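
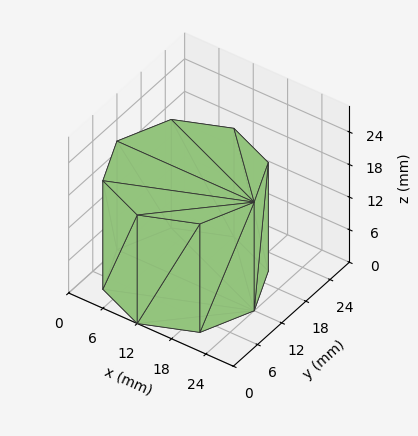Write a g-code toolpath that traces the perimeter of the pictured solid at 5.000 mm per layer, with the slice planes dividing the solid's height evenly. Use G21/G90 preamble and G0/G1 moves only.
Reading the render: the shape is a regular 8-sided prism (a cylinder approximated with 8 flat sides), circumscribed radius ≈ 12 mm, height ≈ 20 mm (dimensions read to the nearest mm from the axis ticks). For the g-code, the solid's height is divided into equal slices at the stated Δz and each level perimeter traced with G1 moves after a G0 lift.

; perimeter-only toolpath
G21 ; units = mm
G90 ; absolute positioning
G28 ; home
; layer 1
G0 Z5.000
G0 X24.000 Y12.000
G1 X20.485 Y20.485
G1 X12.000 Y24.000
G1 X3.515 Y20.485
G1 X0.000 Y12.000
G1 X3.515 Y3.515
G1 X12.000 Y0.000
G1 X20.485 Y3.515
G1 X24.000 Y12.000
; layer 2
G0 Z10.000
G0 X24.000 Y12.000
G1 X20.485 Y20.485
G1 X12.000 Y24.000
G1 X3.515 Y20.485
G1 X0.000 Y12.000
G1 X3.515 Y3.515
G1 X12.000 Y0.000
G1 X20.485 Y3.515
G1 X24.000 Y12.000
; layer 3
G0 Z15.000
G0 X24.000 Y12.000
G1 X20.485 Y20.485
G1 X12.000 Y24.000
G1 X3.515 Y20.485
G1 X0.000 Y12.000
G1 X3.515 Y3.515
G1 X12.000 Y0.000
G1 X20.485 Y3.515
G1 X24.000 Y12.000
; layer 4
G0 Z20.000
G0 X24.000 Y12.000
G1 X20.485 Y20.485
G1 X12.000 Y24.000
G1 X3.515 Y20.485
G1 X0.000 Y12.000
G1 X3.515 Y3.515
G1 X12.000 Y0.000
G1 X20.485 Y3.515
G1 X24.000 Y12.000
M2 ; end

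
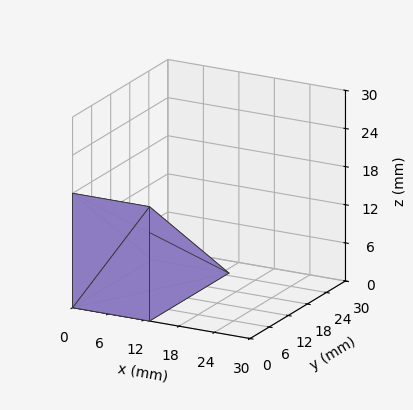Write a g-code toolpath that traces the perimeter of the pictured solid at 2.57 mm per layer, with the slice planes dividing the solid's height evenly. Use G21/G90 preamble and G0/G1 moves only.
Reading the render: the shape is a wedge (ramp): 13 × 25 mm base, rising to 18 mm along the y=0 edge and sloping linearly to z=0 at y=25 (dimensions read to the nearest mm from the axis ticks). For the g-code, the solid's height is divided into equal slices at the stated Δz and each level perimeter traced with G1 moves after a G0 lift.

; perimeter-only toolpath
G21 ; units = mm
G90 ; absolute positioning
G28 ; home
; layer 1
G0 Z2.57
G0 X0.00 Y0.00
G1 X13.00 Y0.00
G1 X13.00 Y21.43
G1 X0.00 Y21.43
G1 X0.00 Y0.00
; layer 2
G0 Z5.14
G0 X0.00 Y0.00
G1 X13.00 Y0.00
G1 X13.00 Y17.86
G1 X0.00 Y17.86
G1 X0.00 Y0.00
; layer 3
G0 Z7.71
G0 X0.00 Y0.00
G1 X13.00 Y0.00
G1 X13.00 Y14.29
G1 X0.00 Y14.29
G1 X0.00 Y0.00
; layer 4
G0 Z10.29
G0 X0.00 Y0.00
G1 X13.00 Y0.00
G1 X13.00 Y10.71
G1 X0.00 Y10.71
G1 X0.00 Y0.00
; layer 5
G0 Z12.86
G0 X0.00 Y0.00
G1 X13.00 Y0.00
G1 X13.00 Y7.14
G1 X0.00 Y7.14
G1 X0.00 Y0.00
; layer 6
G0 Z15.43
G0 X0.00 Y0.00
G1 X13.00 Y0.00
G1 X13.00 Y3.57
G1 X0.00 Y3.57
G1 X0.00 Y0.00
M2 ; end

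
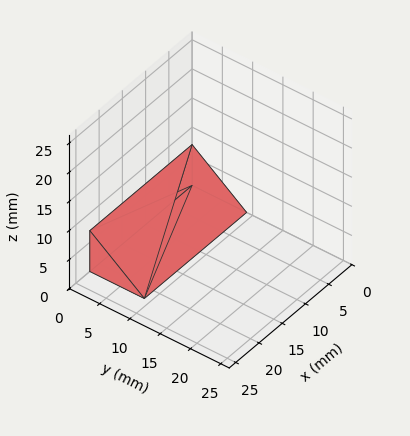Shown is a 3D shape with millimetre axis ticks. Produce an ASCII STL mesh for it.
Reading the render: the shape is a wedge (ramp): 22 × 9 mm base, rising to 7 mm along the y=0 edge and sloping linearly to z=0 at y=9 (dimensions read to the nearest mm from the axis ticks). For the STL, each face is triangulated and given an outward normal.

solid part
  facet normal 0.0000 0.0000 -1.0000
    outer loop
      vertex 22.000 9.000 0.000
      vertex 22.000 0.000 0.000
      vertex 0.000 0.000 0.000
    endloop
  endfacet
  facet normal 0.0000 0.0000 -1.0000
    outer loop
      vertex 0.000 9.000 0.000
      vertex 22.000 9.000 0.000
      vertex 0.000 0.000 0.000
    endloop
  endfacet
  facet normal 0.0000 -1.0000 0.0000
    outer loop
      vertex 0.000 0.000 0.000
      vertex 22.000 0.000 0.000
      vertex 22.000 0.000 7.000
    endloop
  endfacet
  facet normal 0.0000 -1.0000 0.0000
    outer loop
      vertex 0.000 0.000 0.000
      vertex 22.000 0.000 7.000
      vertex 0.000 0.000 7.000
    endloop
  endfacet
  facet normal 0.0000 0.6139 0.7894
    outer loop
      vertex 0.000 0.000 7.000
      vertex 22.000 0.000 7.000
      vertex 22.000 9.000 0.000
    endloop
  endfacet
  facet normal 0.0000 0.6139 0.7894
    outer loop
      vertex 0.000 0.000 7.000
      vertex 22.000 9.000 0.000
      vertex 0.000 9.000 0.000
    endloop
  endfacet
  facet normal -1.0000 0.0000 0.0000
    outer loop
      vertex 0.000 0.000 7.000
      vertex 0.000 9.000 0.000
      vertex 0.000 0.000 0.000
    endloop
  endfacet
  facet normal 1.0000 0.0000 0.0000
    outer loop
      vertex 22.000 0.000 0.000
      vertex 22.000 9.000 0.000
      vertex 22.000 0.000 7.000
    endloop
  endfacet
endsolid part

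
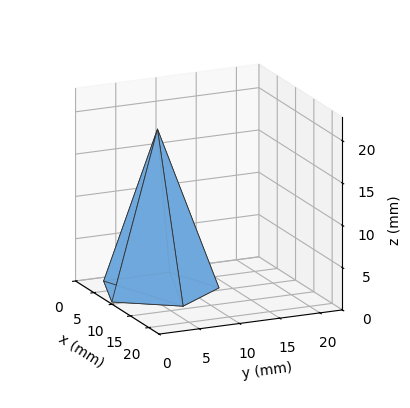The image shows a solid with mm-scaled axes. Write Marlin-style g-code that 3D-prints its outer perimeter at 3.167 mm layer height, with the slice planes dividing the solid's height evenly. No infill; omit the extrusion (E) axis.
Reading the render: the shape is a regular 5-sided pyramid, base circumscribed radius ≈ 7 mm, apex at z ≈ 19 mm (dimensions read to the nearest mm from the axis ticks). For the g-code, the solid's height is divided into equal slices at the stated Δz and each level perimeter traced with G1 moves after a G0 lift.

; perimeter-only toolpath
G21 ; units = mm
G90 ; absolute positioning
G28 ; home
; layer 1
G0 Z3.167
G0 X12.833 Y7.000
G1 X8.803 Y12.547
G1 X2.281 Y10.428
G1 X2.281 Y3.572
G1 X8.803 Y1.452
G1 X12.833 Y7.000
; layer 2
G0 Z6.333
G0 X11.667 Y7.000
G1 X8.442 Y11.438
G1 X3.225 Y9.743
G1 X3.225 Y4.257
G1 X8.442 Y2.562
G1 X11.667 Y7.000
; layer 3
G0 Z9.500
G0 X10.500 Y7.000
G1 X8.082 Y10.329
G1 X4.168 Y9.057
G1 X4.168 Y4.943
G1 X8.082 Y3.671
G1 X10.500 Y7.000
; layer 4
G0 Z12.667
G0 X9.333 Y7.000
G1 X7.721 Y9.219
G1 X5.112 Y8.371
G1 X5.112 Y5.629
G1 X7.721 Y4.781
G1 X9.333 Y7.000
; layer 5
G0 Z15.833
G0 X8.167 Y7.000
G1 X7.361 Y8.110
G1 X6.056 Y7.686
G1 X6.056 Y6.314
G1 X7.361 Y5.890
G1 X8.167 Y7.000
M2 ; end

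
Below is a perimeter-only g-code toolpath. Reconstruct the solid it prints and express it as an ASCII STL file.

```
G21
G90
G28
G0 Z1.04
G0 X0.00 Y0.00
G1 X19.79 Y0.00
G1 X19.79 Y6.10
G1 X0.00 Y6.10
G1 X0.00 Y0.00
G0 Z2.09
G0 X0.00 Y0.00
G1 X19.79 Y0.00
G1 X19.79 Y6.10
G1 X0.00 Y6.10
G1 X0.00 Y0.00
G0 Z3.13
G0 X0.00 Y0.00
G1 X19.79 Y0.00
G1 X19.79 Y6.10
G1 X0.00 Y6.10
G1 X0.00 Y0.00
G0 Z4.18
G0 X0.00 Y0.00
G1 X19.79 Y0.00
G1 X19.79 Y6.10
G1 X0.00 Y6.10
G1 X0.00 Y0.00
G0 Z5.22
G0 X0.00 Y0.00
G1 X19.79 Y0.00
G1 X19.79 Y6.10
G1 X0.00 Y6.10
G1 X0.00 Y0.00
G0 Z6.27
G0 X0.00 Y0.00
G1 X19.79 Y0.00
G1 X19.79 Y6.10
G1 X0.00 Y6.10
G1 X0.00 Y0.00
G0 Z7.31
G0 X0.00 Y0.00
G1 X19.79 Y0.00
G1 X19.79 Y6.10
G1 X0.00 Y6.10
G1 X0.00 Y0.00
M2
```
solid part
  facet normal 0.0000 0.0000 -1.0000
    outer loop
      vertex 19.79 6.10 0.00
      vertex 19.79 0.00 0.00
      vertex 0.00 0.00 0.00
    endloop
  endfacet
  facet normal 0.0000 0.0000 -1.0000
    outer loop
      vertex 0.00 6.10 0.00
      vertex 19.79 6.10 0.00
      vertex 0.00 0.00 0.00
    endloop
  endfacet
  facet normal 0.0000 0.0000 1.0000
    outer loop
      vertex 0.00 0.00 7.31
      vertex 19.79 0.00 7.31
      vertex 19.79 6.10 7.31
    endloop
  endfacet
  facet normal 0.0000 0.0000 1.0000
    outer loop
      vertex 0.00 0.00 7.31
      vertex 19.79 6.10 7.31
      vertex 0.00 6.10 7.31
    endloop
  endfacet
  facet normal 0.0000 -1.0000 0.0000
    outer loop
      vertex 0.00 0.00 0.00
      vertex 19.79 0.00 0.00
      vertex 19.79 0.00 7.31
    endloop
  endfacet
  facet normal 0.0000 -1.0000 0.0000
    outer loop
      vertex 0.00 0.00 0.00
      vertex 19.79 0.00 7.31
      vertex 0.00 0.00 7.31
    endloop
  endfacet
  facet normal 0.0000 1.0000 0.0000
    outer loop
      vertex 19.79 6.10 7.31
      vertex 19.79 6.10 0.00
      vertex 0.00 6.10 0.00
    endloop
  endfacet
  facet normal 0.0000 1.0000 0.0000
    outer loop
      vertex 0.00 6.10 7.31
      vertex 19.79 6.10 7.31
      vertex 0.00 6.10 0.00
    endloop
  endfacet
  facet normal -1.0000 0.0000 0.0000
    outer loop
      vertex 0.00 6.10 7.31
      vertex 0.00 6.10 0.00
      vertex 0.00 0.00 0.00
    endloop
  endfacet
  facet normal -1.0000 0.0000 0.0000
    outer loop
      vertex 0.00 0.00 7.31
      vertex 0.00 6.10 7.31
      vertex 0.00 0.00 0.00
    endloop
  endfacet
  facet normal 1.0000 0.0000 0.0000
    outer loop
      vertex 19.79 0.00 0.00
      vertex 19.79 6.10 0.00
      vertex 19.79 6.10 7.31
    endloop
  endfacet
  facet normal 1.0000 0.0000 0.0000
    outer loop
      vertex 19.79 0.00 0.00
      vertex 19.79 6.10 7.31
      vertex 19.79 0.00 7.31
    endloop
  endfacet
endsolid part

The G0 Z moves step by Δz≈1.04 mm. Every layer's G1 loop is the same polygon, so the solid is a straight extrusion of it from z=0 to z≈7.31. Closing with flat bottom and top caps and triangulating gives 12 facets — a rectangular box, roughly 19.8 × 6.1 mm footprint and 7.31 mm tall.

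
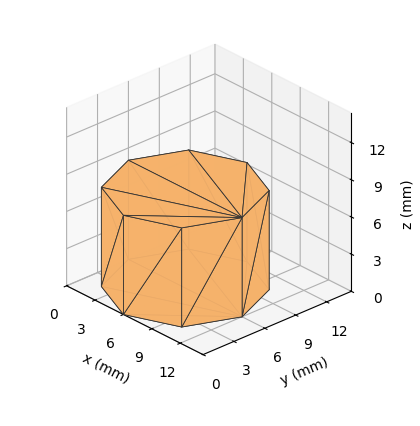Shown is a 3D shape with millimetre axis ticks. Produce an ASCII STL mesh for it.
Reading the render: the shape is a regular 8-sided prism (a cylinder approximated with 8 flat sides), circumscribed radius ≈ 6 mm, height ≈ 8 mm (dimensions read to the nearest mm from the axis ticks). For the STL, each face is triangulated and given an outward normal.

solid part
  facet normal 0.0000 0.0000 -1.0000
    outer loop
      vertex 6.000 12.000 0.000
      vertex 10.243 10.243 0.000
      vertex 12.000 6.000 0.000
    endloop
  endfacet
  facet normal 0.0000 0.0000 -1.0000
    outer loop
      vertex 1.757 10.243 0.000
      vertex 6.000 12.000 0.000
      vertex 12.000 6.000 0.000
    endloop
  endfacet
  facet normal 0.0000 0.0000 -1.0000
    outer loop
      vertex 0.000 6.000 0.000
      vertex 1.757 10.243 0.000
      vertex 12.000 6.000 0.000
    endloop
  endfacet
  facet normal 0.0000 0.0000 -1.0000
    outer loop
      vertex 1.757 1.757 0.000
      vertex 0.000 6.000 0.000
      vertex 12.000 6.000 0.000
    endloop
  endfacet
  facet normal 0.0000 0.0000 -1.0000
    outer loop
      vertex 6.000 0.000 0.000
      vertex 1.757 1.757 0.000
      vertex 12.000 6.000 0.000
    endloop
  endfacet
  facet normal 0.0000 0.0000 -1.0000
    outer loop
      vertex 10.243 1.757 0.000
      vertex 6.000 0.000 0.000
      vertex 12.000 6.000 0.000
    endloop
  endfacet
  facet normal 0.0000 0.0000 1.0000
    outer loop
      vertex 12.000 6.000 8.000
      vertex 10.243 10.243 8.000
      vertex 6.000 12.000 8.000
    endloop
  endfacet
  facet normal 0.0000 0.0000 1.0000
    outer loop
      vertex 12.000 6.000 8.000
      vertex 6.000 12.000 8.000
      vertex 1.757 10.243 8.000
    endloop
  endfacet
  facet normal 0.0000 0.0000 1.0000
    outer loop
      vertex 12.000 6.000 8.000
      vertex 1.757 10.243 8.000
      vertex 0.000 6.000 8.000
    endloop
  endfacet
  facet normal 0.0000 0.0000 1.0000
    outer loop
      vertex 12.000 6.000 8.000
      vertex 0.000 6.000 8.000
      vertex 1.757 1.757 8.000
    endloop
  endfacet
  facet normal 0.0000 0.0000 1.0000
    outer loop
      vertex 12.000 6.000 8.000
      vertex 1.757 1.757 8.000
      vertex 6.000 0.000 8.000
    endloop
  endfacet
  facet normal 0.0000 0.0000 1.0000
    outer loop
      vertex 12.000 6.000 8.000
      vertex 6.000 0.000 8.000
      vertex 10.243 1.757 8.000
    endloop
  endfacet
  facet normal 0.9239 0.3826 0.0000
    outer loop
      vertex 12.000 6.000 0.000
      vertex 10.243 10.243 0.000
      vertex 10.243 10.243 8.000
    endloop
  endfacet
  facet normal 0.9239 0.3826 0.0000
    outer loop
      vertex 12.000 6.000 0.000
      vertex 10.243 10.243 8.000
      vertex 12.000 6.000 8.000
    endloop
  endfacet
  facet normal 0.3826 0.9239 0.0000
    outer loop
      vertex 10.243 10.243 0.000
      vertex 6.000 12.000 0.000
      vertex 6.000 12.000 8.000
    endloop
  endfacet
  facet normal 0.3826 0.9239 0.0000
    outer loop
      vertex 10.243 10.243 0.000
      vertex 6.000 12.000 8.000
      vertex 10.243 10.243 8.000
    endloop
  endfacet
  facet normal -0.3826 0.9239 0.0000
    outer loop
      vertex 6.000 12.000 0.000
      vertex 1.757 10.243 0.000
      vertex 1.757 10.243 8.000
    endloop
  endfacet
  facet normal -0.3826 0.9239 0.0000
    outer loop
      vertex 6.000 12.000 0.000
      vertex 1.757 10.243 8.000
      vertex 6.000 12.000 8.000
    endloop
  endfacet
  facet normal -0.9239 0.3826 0.0000
    outer loop
      vertex 1.757 10.243 0.000
      vertex 0.000 6.000 0.000
      vertex 0.000 6.000 8.000
    endloop
  endfacet
  facet normal -0.9239 0.3826 0.0000
    outer loop
      vertex 1.757 10.243 0.000
      vertex 0.000 6.000 8.000
      vertex 1.757 10.243 8.000
    endloop
  endfacet
  facet normal -0.9239 -0.3826 0.0000
    outer loop
      vertex 0.000 6.000 0.000
      vertex 1.757 1.757 0.000
      vertex 1.757 1.757 8.000
    endloop
  endfacet
  facet normal -0.9239 -0.3826 0.0000
    outer loop
      vertex 0.000 6.000 0.000
      vertex 1.757 1.757 8.000
      vertex 0.000 6.000 8.000
    endloop
  endfacet
  facet normal -0.3826 -0.9239 0.0000
    outer loop
      vertex 1.757 1.757 0.000
      vertex 6.000 0.000 0.000
      vertex 6.000 0.000 8.000
    endloop
  endfacet
  facet normal -0.3826 -0.9239 0.0000
    outer loop
      vertex 1.757 1.757 0.000
      vertex 6.000 0.000 8.000
      vertex 1.757 1.757 8.000
    endloop
  endfacet
  facet normal 0.3826 -0.9239 0.0000
    outer loop
      vertex 6.000 0.000 0.000
      vertex 10.243 1.757 0.000
      vertex 10.243 1.757 8.000
    endloop
  endfacet
  facet normal 0.3826 -0.9239 0.0000
    outer loop
      vertex 6.000 0.000 0.000
      vertex 10.243 1.757 8.000
      vertex 6.000 0.000 8.000
    endloop
  endfacet
  facet normal 0.9239 -0.3826 0.0000
    outer loop
      vertex 10.243 1.757 0.000
      vertex 12.000 6.000 0.000
      vertex 12.000 6.000 8.000
    endloop
  endfacet
  facet normal 0.9239 -0.3826 0.0000
    outer loop
      vertex 10.243 1.757 0.000
      vertex 12.000 6.000 8.000
      vertex 10.243 1.757 8.000
    endloop
  endfacet
endsolid part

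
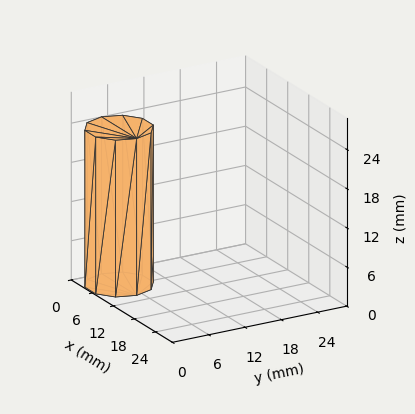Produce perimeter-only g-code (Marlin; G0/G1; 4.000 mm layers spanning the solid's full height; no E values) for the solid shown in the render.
Reading the render: the shape is a regular 10-sided prism (a cylinder approximated with 10 flat sides), circumscribed radius ≈ 5 mm, height ≈ 24 mm (dimensions read to the nearest mm from the axis ticks). For the g-code, the solid's height is divided into equal slices at the stated Δz and each level perimeter traced with G1 moves after a G0 lift.

; perimeter-only toolpath
G21 ; units = mm
G90 ; absolute positioning
G28 ; home
; layer 1
G0 Z4.000
G0 X10.000 Y5.000
G1 X9.045 Y7.939
G1 X6.545 Y9.755
G1 X3.455 Y9.755
G1 X0.955 Y7.939
G1 X0.000 Y5.000
G1 X0.955 Y2.061
G1 X3.455 Y0.245
G1 X6.545 Y0.245
G1 X9.045 Y2.061
G1 X10.000 Y5.000
; layer 2
G0 Z8.000
G0 X10.000 Y5.000
G1 X9.045 Y7.939
G1 X6.545 Y9.755
G1 X3.455 Y9.755
G1 X0.955 Y7.939
G1 X0.000 Y5.000
G1 X0.955 Y2.061
G1 X3.455 Y0.245
G1 X6.545 Y0.245
G1 X9.045 Y2.061
G1 X10.000 Y5.000
; layer 3
G0 Z12.000
G0 X10.000 Y5.000
G1 X9.045 Y7.939
G1 X6.545 Y9.755
G1 X3.455 Y9.755
G1 X0.955 Y7.939
G1 X0.000 Y5.000
G1 X0.955 Y2.061
G1 X3.455 Y0.245
G1 X6.545 Y0.245
G1 X9.045 Y2.061
G1 X10.000 Y5.000
; layer 4
G0 Z16.000
G0 X10.000 Y5.000
G1 X9.045 Y7.939
G1 X6.545 Y9.755
G1 X3.455 Y9.755
G1 X0.955 Y7.939
G1 X0.000 Y5.000
G1 X0.955 Y2.061
G1 X3.455 Y0.245
G1 X6.545 Y0.245
G1 X9.045 Y2.061
G1 X10.000 Y5.000
; layer 5
G0 Z20.000
G0 X10.000 Y5.000
G1 X9.045 Y7.939
G1 X6.545 Y9.755
G1 X3.455 Y9.755
G1 X0.955 Y7.939
G1 X0.000 Y5.000
G1 X0.955 Y2.061
G1 X3.455 Y0.245
G1 X6.545 Y0.245
G1 X9.045 Y2.061
G1 X10.000 Y5.000
; layer 6
G0 Z24.000
G0 X10.000 Y5.000
G1 X9.045 Y7.939
G1 X6.545 Y9.755
G1 X3.455 Y9.755
G1 X0.955 Y7.939
G1 X0.000 Y5.000
G1 X0.955 Y2.061
G1 X3.455 Y0.245
G1 X6.545 Y0.245
G1 X9.045 Y2.061
G1 X10.000 Y5.000
M2 ; end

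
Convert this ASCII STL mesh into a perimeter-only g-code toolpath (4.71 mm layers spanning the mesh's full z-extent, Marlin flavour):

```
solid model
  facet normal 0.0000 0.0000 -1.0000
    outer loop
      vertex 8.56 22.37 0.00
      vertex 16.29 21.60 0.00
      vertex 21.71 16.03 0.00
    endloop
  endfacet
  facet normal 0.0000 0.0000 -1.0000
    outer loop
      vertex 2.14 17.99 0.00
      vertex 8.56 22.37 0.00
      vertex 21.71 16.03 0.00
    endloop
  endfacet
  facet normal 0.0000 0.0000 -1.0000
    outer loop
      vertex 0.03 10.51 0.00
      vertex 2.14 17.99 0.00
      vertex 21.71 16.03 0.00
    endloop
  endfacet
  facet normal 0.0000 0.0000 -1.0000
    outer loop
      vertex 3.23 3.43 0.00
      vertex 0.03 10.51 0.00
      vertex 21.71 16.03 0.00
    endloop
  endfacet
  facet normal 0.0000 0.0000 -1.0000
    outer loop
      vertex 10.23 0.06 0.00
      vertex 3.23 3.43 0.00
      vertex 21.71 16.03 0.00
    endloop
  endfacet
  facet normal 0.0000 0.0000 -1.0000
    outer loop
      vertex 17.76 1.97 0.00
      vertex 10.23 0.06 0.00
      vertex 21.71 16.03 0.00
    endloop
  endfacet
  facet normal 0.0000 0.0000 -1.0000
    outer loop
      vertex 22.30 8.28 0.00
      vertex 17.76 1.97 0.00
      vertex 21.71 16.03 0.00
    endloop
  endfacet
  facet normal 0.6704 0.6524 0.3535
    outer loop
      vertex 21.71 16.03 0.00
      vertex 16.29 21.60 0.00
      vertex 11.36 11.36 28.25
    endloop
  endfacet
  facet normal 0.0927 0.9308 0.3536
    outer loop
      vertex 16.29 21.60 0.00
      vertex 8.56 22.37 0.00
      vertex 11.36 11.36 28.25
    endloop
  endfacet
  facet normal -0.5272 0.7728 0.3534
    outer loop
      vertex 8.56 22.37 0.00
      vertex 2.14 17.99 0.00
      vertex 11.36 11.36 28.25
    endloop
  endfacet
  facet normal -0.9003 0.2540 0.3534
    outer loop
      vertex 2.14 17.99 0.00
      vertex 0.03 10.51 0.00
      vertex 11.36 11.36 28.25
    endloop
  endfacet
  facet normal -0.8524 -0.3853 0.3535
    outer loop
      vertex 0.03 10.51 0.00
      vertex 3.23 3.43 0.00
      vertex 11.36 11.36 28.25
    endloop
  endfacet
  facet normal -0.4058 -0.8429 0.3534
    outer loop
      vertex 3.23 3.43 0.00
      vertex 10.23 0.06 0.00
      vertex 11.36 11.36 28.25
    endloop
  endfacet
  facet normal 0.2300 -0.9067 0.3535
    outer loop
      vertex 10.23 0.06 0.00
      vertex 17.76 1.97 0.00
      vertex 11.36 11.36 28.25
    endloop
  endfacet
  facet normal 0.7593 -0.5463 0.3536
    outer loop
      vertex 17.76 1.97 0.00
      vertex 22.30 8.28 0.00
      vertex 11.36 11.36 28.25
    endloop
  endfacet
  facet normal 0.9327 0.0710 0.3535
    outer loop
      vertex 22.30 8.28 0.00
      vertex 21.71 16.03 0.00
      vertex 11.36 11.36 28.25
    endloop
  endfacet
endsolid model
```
; perimeter-only toolpath
G21 ; units = mm
G90 ; absolute positioning
G28 ; home
; layer 1
G0 Z4.71
G0 X19.99 Y15.25
G1 X15.47 Y19.89
G1 X9.03 Y20.54
G1 X3.68 Y16.88
G1 X1.92 Y10.65
G1 X4.58 Y4.75
G1 X10.42 Y1.94
G1 X16.69 Y3.53
G1 X20.48 Y8.79
G1 X19.99 Y15.25
; layer 2
G0 Z9.42
G0 X18.26 Y14.47
G1 X14.65 Y18.19
G1 X9.49 Y18.70
G1 X5.21 Y15.78
G1 X3.81 Y10.79
G1 X5.94 Y6.07
G1 X10.61 Y3.83
G1 X15.63 Y5.10
G1 X18.65 Y9.31
G1 X18.26 Y14.47
; layer 3
G0 Z14.12
G0 X16.54 Y13.70
G1 X13.82 Y16.48
G1 X9.96 Y16.87
G1 X6.75 Y14.67
G1 X5.69 Y10.93
G1 X7.29 Y7.39
G1 X10.79 Y5.71
G1 X14.56 Y6.67
G1 X16.83 Y9.82
G1 X16.54 Y13.70
; layer 4
G0 Z18.83
G0 X14.81 Y12.92
G1 X13.00 Y14.77
G1 X10.43 Y15.03
G1 X8.29 Y13.57
G1 X7.58 Y11.08
G1 X8.65 Y8.72
G1 X10.98 Y7.59
G1 X13.49 Y8.23
G1 X15.01 Y10.33
G1 X14.81 Y12.92
; layer 5
G0 Z23.54
G0 X13.09 Y12.14
G1 X12.18 Y13.07
G1 X10.89 Y13.20
G1 X9.82 Y12.46
G1 X9.47 Y11.22
G1 X10.00 Y10.04
G1 X11.17 Y9.48
G1 X12.43 Y9.79
G1 X13.18 Y10.85
G1 X13.09 Y12.14
M2 ; end

The solid is a regular 9-sided pyramid, base circumscribed radius ≈ 11.4 mm, apex at z ≈ 28.2 mm. Slicing at Δz = 4.71 mm — 6 equal slices spanning the solid's height, so layer i sits at z = i·h/6 — gives 5 non-empty perimeters. Each is a 9-segment closed polygon; G0 lifts to the layer z and rapids to the start vertex, then G1 traces the edges. The cross-section shrinks linearly with z (the slice at the apex is degenerate and omitted).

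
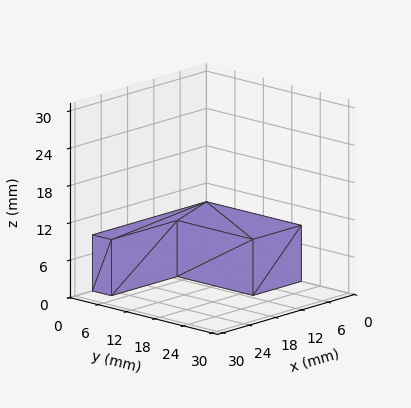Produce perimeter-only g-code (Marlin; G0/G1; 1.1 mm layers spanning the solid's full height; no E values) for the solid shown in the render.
Reading the render: the shape is an L-shaped prism: outer 26 × 20 mm, arm thicknesses ≈ 4 mm (horizontal) and 11 mm (vertical), extruded 9 mm in z (dimensions read to the nearest mm from the axis ticks). For the g-code, the solid's height is divided into equal slices at the stated Δz and each level perimeter traced with G1 moves after a G0 lift.

; perimeter-only toolpath
G21 ; units = mm
G90 ; absolute positioning
G28 ; home
; layer 1
G0 Z1.1
G0 X0.0 Y0.0
G1 X26.0 Y0.0
G1 X26.0 Y4.0
G1 X11.0 Y4.0
G1 X11.0 Y20.0
G1 X0.0 Y20.0
G1 X0.0 Y0.0
; layer 2
G0 Z2.2
G0 X0.0 Y0.0
G1 X26.0 Y0.0
G1 X26.0 Y4.0
G1 X11.0 Y4.0
G1 X11.0 Y20.0
G1 X0.0 Y20.0
G1 X0.0 Y0.0
; layer 3
G0 Z3.4
G0 X0.0 Y0.0
G1 X26.0 Y0.0
G1 X26.0 Y4.0
G1 X11.0 Y4.0
G1 X11.0 Y20.0
G1 X0.0 Y20.0
G1 X0.0 Y0.0
; layer 4
G0 Z4.5
G0 X0.0 Y0.0
G1 X26.0 Y0.0
G1 X26.0 Y4.0
G1 X11.0 Y4.0
G1 X11.0 Y20.0
G1 X0.0 Y20.0
G1 X0.0 Y0.0
; layer 5
G0 Z5.6
G0 X0.0 Y0.0
G1 X26.0 Y0.0
G1 X26.0 Y4.0
G1 X11.0 Y4.0
G1 X11.0 Y20.0
G1 X0.0 Y20.0
G1 X0.0 Y0.0
; layer 6
G0 Z6.8
G0 X0.0 Y0.0
G1 X26.0 Y0.0
G1 X26.0 Y4.0
G1 X11.0 Y4.0
G1 X11.0 Y20.0
G1 X0.0 Y20.0
G1 X0.0 Y0.0
; layer 7
G0 Z7.9
G0 X0.0 Y0.0
G1 X26.0 Y0.0
G1 X26.0 Y4.0
G1 X11.0 Y4.0
G1 X11.0 Y20.0
G1 X0.0 Y20.0
G1 X0.0 Y0.0
; layer 8
G0 Z9.0
G0 X0.0 Y0.0
G1 X26.0 Y0.0
G1 X26.0 Y4.0
G1 X11.0 Y4.0
G1 X11.0 Y20.0
G1 X0.0 Y20.0
G1 X0.0 Y0.0
M2 ; end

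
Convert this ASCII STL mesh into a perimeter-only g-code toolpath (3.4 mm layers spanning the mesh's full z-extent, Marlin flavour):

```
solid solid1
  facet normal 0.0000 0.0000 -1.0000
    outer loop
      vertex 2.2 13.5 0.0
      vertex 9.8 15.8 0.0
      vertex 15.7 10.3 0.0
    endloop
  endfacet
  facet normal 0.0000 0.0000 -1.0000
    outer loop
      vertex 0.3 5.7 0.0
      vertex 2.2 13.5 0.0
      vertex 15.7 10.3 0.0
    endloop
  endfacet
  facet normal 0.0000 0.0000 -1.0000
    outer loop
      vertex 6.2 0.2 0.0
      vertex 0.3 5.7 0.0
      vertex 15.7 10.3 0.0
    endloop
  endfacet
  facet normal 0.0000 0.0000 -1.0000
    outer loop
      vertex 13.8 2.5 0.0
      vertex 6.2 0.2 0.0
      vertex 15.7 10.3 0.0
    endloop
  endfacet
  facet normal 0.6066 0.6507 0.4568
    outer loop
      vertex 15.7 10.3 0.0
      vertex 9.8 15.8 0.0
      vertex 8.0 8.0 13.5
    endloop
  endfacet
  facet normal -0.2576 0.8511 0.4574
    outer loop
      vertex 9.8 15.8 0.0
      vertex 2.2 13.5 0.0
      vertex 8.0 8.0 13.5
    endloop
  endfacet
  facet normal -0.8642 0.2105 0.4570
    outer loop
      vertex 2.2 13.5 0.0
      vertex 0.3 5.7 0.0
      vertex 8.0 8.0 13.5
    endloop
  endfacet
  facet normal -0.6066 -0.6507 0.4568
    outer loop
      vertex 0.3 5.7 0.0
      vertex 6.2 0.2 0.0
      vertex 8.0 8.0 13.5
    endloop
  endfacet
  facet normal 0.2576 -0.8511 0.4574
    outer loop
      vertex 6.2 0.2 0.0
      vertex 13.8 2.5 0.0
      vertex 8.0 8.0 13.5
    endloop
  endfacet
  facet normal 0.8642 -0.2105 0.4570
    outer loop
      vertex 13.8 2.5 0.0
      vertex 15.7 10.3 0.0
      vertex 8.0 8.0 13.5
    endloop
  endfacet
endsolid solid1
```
; perimeter-only toolpath
G21 ; units = mm
G90 ; absolute positioning
G28 ; home
; layer 1
G0 Z3.4
G0 X13.8 Y9.7
G1 X9.4 Y13.9
G1 X3.7 Y12.1
G1 X2.2 Y6.3
G1 X6.7 Y2.1
G1 X12.4 Y3.9
G1 X13.8 Y9.7
; layer 2
G0 Z6.8
G0 X11.8 Y9.2
G1 X8.9 Y11.9
G1 X5.1 Y10.8
G1 X4.2 Y6.8
G1 X7.1 Y4.1
G1 X10.9 Y5.2
G1 X11.8 Y9.2
; layer 3
G0 Z10.1
G0 X9.9 Y8.6
G1 X8.4 Y9.9
G1 X6.5 Y9.4
G1 X6.1 Y7.4
G1 X7.5 Y6.0
G1 X9.4 Y6.6
G1 X9.9 Y8.6
M2 ; end

The solid is a regular 6-sided pyramid, base circumscribed radius ≈ 8 mm, apex at z ≈ 13.5 mm. Slicing at Δz = 3.4 mm — 4 equal slices spanning the solid's height, so layer i sits at z = i·h/4 — gives 3 non-empty perimeters. Each is a 6-segment closed polygon; G0 lifts to the layer z and rapids to the start vertex, then G1 traces the edges. The cross-section shrinks linearly with z (the slice at the apex is degenerate and omitted).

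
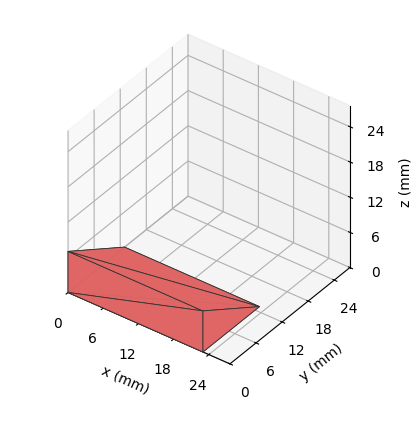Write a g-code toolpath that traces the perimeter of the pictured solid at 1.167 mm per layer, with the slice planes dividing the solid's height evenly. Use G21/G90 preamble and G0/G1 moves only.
Reading the render: the shape is a wedge (ramp): 23 × 13 mm base, rising to 7 mm along the y=0 edge and sloping linearly to z=0 at y=13 (dimensions read to the nearest mm from the axis ticks). For the g-code, the solid's height is divided into equal slices at the stated Δz and each level perimeter traced with G1 moves after a G0 lift.

; perimeter-only toolpath
G21 ; units = mm
G90 ; absolute positioning
G28 ; home
; layer 1
G0 Z1.167
G0 X0.000 Y0.000
G1 X23.000 Y0.000
G1 X23.000 Y10.833
G1 X0.000 Y10.833
G1 X0.000 Y0.000
; layer 2
G0 Z2.333
G0 X0.000 Y0.000
G1 X23.000 Y0.000
G1 X23.000 Y8.667
G1 X0.000 Y8.667
G1 X0.000 Y0.000
; layer 3
G0 Z3.500
G0 X0.000 Y0.000
G1 X23.000 Y0.000
G1 X23.000 Y6.500
G1 X0.000 Y6.500
G1 X0.000 Y0.000
; layer 4
G0 Z4.667
G0 X0.000 Y0.000
G1 X23.000 Y0.000
G1 X23.000 Y4.333
G1 X0.000 Y4.333
G1 X0.000 Y0.000
; layer 5
G0 Z5.833
G0 X0.000 Y0.000
G1 X23.000 Y0.000
G1 X23.000 Y2.167
G1 X0.000 Y2.167
G1 X0.000 Y0.000
M2 ; end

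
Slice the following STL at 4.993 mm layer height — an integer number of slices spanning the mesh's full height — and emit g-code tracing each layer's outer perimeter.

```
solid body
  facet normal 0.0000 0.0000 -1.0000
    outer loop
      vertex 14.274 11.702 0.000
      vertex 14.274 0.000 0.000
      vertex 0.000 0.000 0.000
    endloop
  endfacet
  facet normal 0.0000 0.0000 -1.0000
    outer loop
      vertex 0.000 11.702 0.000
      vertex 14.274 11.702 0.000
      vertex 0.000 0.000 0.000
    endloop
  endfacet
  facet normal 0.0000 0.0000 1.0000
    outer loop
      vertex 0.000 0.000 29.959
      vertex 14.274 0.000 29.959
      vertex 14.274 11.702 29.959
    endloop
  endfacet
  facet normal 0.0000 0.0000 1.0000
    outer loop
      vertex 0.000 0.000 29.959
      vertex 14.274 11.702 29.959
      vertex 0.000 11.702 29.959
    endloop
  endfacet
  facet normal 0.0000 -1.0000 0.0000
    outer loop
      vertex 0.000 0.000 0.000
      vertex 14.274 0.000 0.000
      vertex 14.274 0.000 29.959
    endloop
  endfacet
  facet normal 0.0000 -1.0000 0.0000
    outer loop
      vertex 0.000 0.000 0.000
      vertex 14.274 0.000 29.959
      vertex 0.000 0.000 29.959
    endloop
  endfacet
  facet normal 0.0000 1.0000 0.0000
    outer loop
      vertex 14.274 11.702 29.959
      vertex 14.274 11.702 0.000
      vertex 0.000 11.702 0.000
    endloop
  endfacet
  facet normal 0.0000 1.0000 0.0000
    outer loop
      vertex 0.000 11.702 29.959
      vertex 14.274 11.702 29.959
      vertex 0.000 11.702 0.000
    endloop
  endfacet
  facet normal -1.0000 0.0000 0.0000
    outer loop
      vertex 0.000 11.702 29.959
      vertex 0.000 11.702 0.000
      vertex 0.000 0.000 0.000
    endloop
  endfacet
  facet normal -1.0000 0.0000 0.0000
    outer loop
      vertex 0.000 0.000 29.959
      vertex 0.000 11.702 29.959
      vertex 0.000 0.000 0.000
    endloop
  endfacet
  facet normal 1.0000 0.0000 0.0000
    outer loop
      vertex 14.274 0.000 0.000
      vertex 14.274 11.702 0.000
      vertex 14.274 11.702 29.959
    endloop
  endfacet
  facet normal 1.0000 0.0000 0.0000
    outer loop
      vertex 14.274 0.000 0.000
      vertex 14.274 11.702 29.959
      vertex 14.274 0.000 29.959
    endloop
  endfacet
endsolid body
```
; perimeter-only toolpath
G21 ; units = mm
G90 ; absolute positioning
G28 ; home
; layer 1
G0 Z4.993
G0 X0.000 Y0.000
G1 X14.274 Y0.000
G1 X14.274 Y11.702
G1 X0.000 Y11.702
G1 X0.000 Y0.000
; layer 2
G0 Z9.986
G0 X0.000 Y0.000
G1 X14.274 Y0.000
G1 X14.274 Y11.702
G1 X0.000 Y11.702
G1 X0.000 Y0.000
; layer 3
G0 Z14.979
G0 X0.000 Y0.000
G1 X14.274 Y0.000
G1 X14.274 Y11.702
G1 X0.000 Y11.702
G1 X0.000 Y0.000
; layer 4
G0 Z19.973
G0 X0.000 Y0.000
G1 X14.274 Y0.000
G1 X14.274 Y11.702
G1 X0.000 Y11.702
G1 X0.000 Y0.000
; layer 5
G0 Z24.966
G0 X0.000 Y0.000
G1 X14.274 Y0.000
G1 X14.274 Y11.702
G1 X0.000 Y11.702
G1 X0.000 Y0.000
; layer 6
G0 Z29.959
G0 X0.000 Y0.000
G1 X14.274 Y0.000
G1 X14.274 Y11.702
G1 X0.000 Y11.702
G1 X0.000 Y0.000
M2 ; end

The solid is a rectangular box, roughly 14.3 × 11.7 mm footprint and 30 mm tall. Slicing at Δz = 4.993 mm — 6 equal slices spanning the solid's height, so layer i sits at z = i·h/6 — gives 6 non-empty perimeters. Each is a 4-segment closed polygon; G0 lifts to the layer z and rapids to the start vertex, then G1 traces the edges.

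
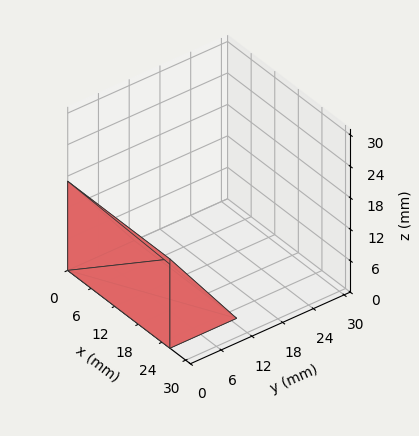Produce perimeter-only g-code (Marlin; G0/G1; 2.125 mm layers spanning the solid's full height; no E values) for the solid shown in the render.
Reading the render: the shape is a wedge (ramp): 26 × 13 mm base, rising to 17 mm along the y=0 edge and sloping linearly to z=0 at y=13 (dimensions read to the nearest mm from the axis ticks). For the g-code, the solid's height is divided into equal slices at the stated Δz and each level perimeter traced with G1 moves after a G0 lift.

; perimeter-only toolpath
G21 ; units = mm
G90 ; absolute positioning
G28 ; home
; layer 1
G0 Z2.125
G0 X0.000 Y0.000
G1 X26.000 Y0.000
G1 X26.000 Y11.375
G1 X0.000 Y11.375
G1 X0.000 Y0.000
; layer 2
G0 Z4.250
G0 X0.000 Y0.000
G1 X26.000 Y0.000
G1 X26.000 Y9.750
G1 X0.000 Y9.750
G1 X0.000 Y0.000
; layer 3
G0 Z6.375
G0 X0.000 Y0.000
G1 X26.000 Y0.000
G1 X26.000 Y8.125
G1 X0.000 Y8.125
G1 X0.000 Y0.000
; layer 4
G0 Z8.500
G0 X0.000 Y0.000
G1 X26.000 Y0.000
G1 X26.000 Y6.500
G1 X0.000 Y6.500
G1 X0.000 Y0.000
; layer 5
G0 Z10.625
G0 X0.000 Y0.000
G1 X26.000 Y0.000
G1 X26.000 Y4.875
G1 X0.000 Y4.875
G1 X0.000 Y0.000
; layer 6
G0 Z12.750
G0 X0.000 Y0.000
G1 X26.000 Y0.000
G1 X26.000 Y3.250
G1 X0.000 Y3.250
G1 X0.000 Y0.000
; layer 7
G0 Z14.875
G0 X0.000 Y0.000
G1 X26.000 Y0.000
G1 X26.000 Y1.625
G1 X0.000 Y1.625
G1 X0.000 Y0.000
M2 ; end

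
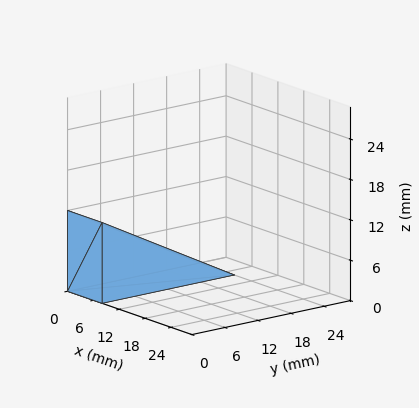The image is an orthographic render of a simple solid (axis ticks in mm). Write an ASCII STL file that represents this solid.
Reading the render: the shape is a wedge (ramp): 8 × 24 mm base, rising to 12 mm along the y=0 edge and sloping linearly to z=0 at y=24 (dimensions read to the nearest mm from the axis ticks). For the STL, each face is triangulated and given an outward normal.

solid part
  facet normal 0.0000 0.0000 -1.0000
    outer loop
      vertex 8.000 24.000 0.000
      vertex 8.000 0.000 0.000
      vertex 0.000 0.000 0.000
    endloop
  endfacet
  facet normal 0.0000 0.0000 -1.0000
    outer loop
      vertex 0.000 24.000 0.000
      vertex 8.000 24.000 0.000
      vertex 0.000 0.000 0.000
    endloop
  endfacet
  facet normal 0.0000 -1.0000 0.0000
    outer loop
      vertex 0.000 0.000 0.000
      vertex 8.000 0.000 0.000
      vertex 8.000 0.000 12.000
    endloop
  endfacet
  facet normal 0.0000 -1.0000 0.0000
    outer loop
      vertex 0.000 0.000 0.000
      vertex 8.000 0.000 12.000
      vertex 0.000 0.000 12.000
    endloop
  endfacet
  facet normal 0.0000 0.4472 0.8944
    outer loop
      vertex 0.000 0.000 12.000
      vertex 8.000 0.000 12.000
      vertex 8.000 24.000 0.000
    endloop
  endfacet
  facet normal 0.0000 0.4472 0.8944
    outer loop
      vertex 0.000 0.000 12.000
      vertex 8.000 24.000 0.000
      vertex 0.000 24.000 0.000
    endloop
  endfacet
  facet normal -1.0000 0.0000 0.0000
    outer loop
      vertex 0.000 0.000 12.000
      vertex 0.000 24.000 0.000
      vertex 0.000 0.000 0.000
    endloop
  endfacet
  facet normal 1.0000 0.0000 0.0000
    outer loop
      vertex 8.000 0.000 0.000
      vertex 8.000 24.000 0.000
      vertex 8.000 0.000 12.000
    endloop
  endfacet
endsolid part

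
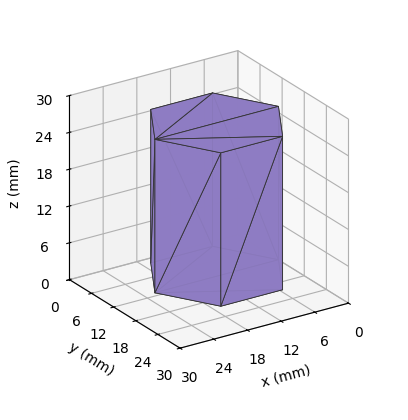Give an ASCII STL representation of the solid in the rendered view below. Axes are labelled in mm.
Reading the render: the shape is a regular 6-sided prism (a cylinder approximated with 6 flat sides), circumscribed radius ≈ 11 mm, height ≈ 25 mm (dimensions read to the nearest mm from the axis ticks). For the STL, each face is triangulated and given an outward normal.

solid part
  facet normal 0.0000 0.0000 -1.0000
    outer loop
      vertex 5.5 20.5 0.0
      vertex 16.5 20.5 0.0
      vertex 22.0 11.0 0.0
    endloop
  endfacet
  facet normal 0.0000 0.0000 -1.0000
    outer loop
      vertex 0.0 11.0 0.0
      vertex 5.5 20.5 0.0
      vertex 22.0 11.0 0.0
    endloop
  endfacet
  facet normal 0.0000 0.0000 -1.0000
    outer loop
      vertex 5.5 1.5 0.0
      vertex 0.0 11.0 0.0
      vertex 22.0 11.0 0.0
    endloop
  endfacet
  facet normal 0.0000 0.0000 -1.0000
    outer loop
      vertex 16.5 1.5 0.0
      vertex 5.5 1.5 0.0
      vertex 22.0 11.0 0.0
    endloop
  endfacet
  facet normal 0.0000 0.0000 1.0000
    outer loop
      vertex 22.0 11.0 25.0
      vertex 16.5 20.5 25.0
      vertex 5.5 20.5 25.0
    endloop
  endfacet
  facet normal 0.0000 0.0000 1.0000
    outer loop
      vertex 22.0 11.0 25.0
      vertex 5.5 20.5 25.0
      vertex 0.0 11.0 25.0
    endloop
  endfacet
  facet normal 0.0000 0.0000 1.0000
    outer loop
      vertex 22.0 11.0 25.0
      vertex 0.0 11.0 25.0
      vertex 5.5 1.5 25.0
    endloop
  endfacet
  facet normal 0.0000 0.0000 1.0000
    outer loop
      vertex 22.0 11.0 25.0
      vertex 5.5 1.5 25.0
      vertex 16.5 1.5 25.0
    endloop
  endfacet
  facet normal 0.8654 0.5010 0.0000
    outer loop
      vertex 22.0 11.0 0.0
      vertex 16.5 20.5 0.0
      vertex 16.5 20.5 25.0
    endloop
  endfacet
  facet normal 0.8654 0.5010 0.0000
    outer loop
      vertex 22.0 11.0 0.0
      vertex 16.5 20.5 25.0
      vertex 22.0 11.0 25.0
    endloop
  endfacet
  facet normal 0.0000 1.0000 0.0000
    outer loop
      vertex 16.5 20.5 0.0
      vertex 5.5 20.5 0.0
      vertex 5.5 20.5 25.0
    endloop
  endfacet
  facet normal 0.0000 1.0000 0.0000
    outer loop
      vertex 16.5 20.5 0.0
      vertex 5.5 20.5 25.0
      vertex 16.5 20.5 25.0
    endloop
  endfacet
  facet normal -0.8654 0.5010 0.0000
    outer loop
      vertex 5.5 20.5 0.0
      vertex 0.0 11.0 0.0
      vertex 0.0 11.0 25.0
    endloop
  endfacet
  facet normal -0.8654 0.5010 0.0000
    outer loop
      vertex 5.5 20.5 0.0
      vertex 0.0 11.0 25.0
      vertex 5.5 20.5 25.0
    endloop
  endfacet
  facet normal -0.8654 -0.5010 0.0000
    outer loop
      vertex 0.0 11.0 0.0
      vertex 5.5 1.5 0.0
      vertex 5.5 1.5 25.0
    endloop
  endfacet
  facet normal -0.8654 -0.5010 0.0000
    outer loop
      vertex 0.0 11.0 0.0
      vertex 5.5 1.5 25.0
      vertex 0.0 11.0 25.0
    endloop
  endfacet
  facet normal 0.0000 -1.0000 0.0000
    outer loop
      vertex 5.5 1.5 0.0
      vertex 16.5 1.5 0.0
      vertex 16.5 1.5 25.0
    endloop
  endfacet
  facet normal 0.0000 -1.0000 0.0000
    outer loop
      vertex 5.5 1.5 0.0
      vertex 16.5 1.5 25.0
      vertex 5.5 1.5 25.0
    endloop
  endfacet
  facet normal 0.8654 -0.5010 0.0000
    outer loop
      vertex 16.5 1.5 0.0
      vertex 22.0 11.0 0.0
      vertex 22.0 11.0 25.0
    endloop
  endfacet
  facet normal 0.8654 -0.5010 0.0000
    outer loop
      vertex 16.5 1.5 0.0
      vertex 22.0 11.0 25.0
      vertex 16.5 1.5 25.0
    endloop
  endfacet
endsolid part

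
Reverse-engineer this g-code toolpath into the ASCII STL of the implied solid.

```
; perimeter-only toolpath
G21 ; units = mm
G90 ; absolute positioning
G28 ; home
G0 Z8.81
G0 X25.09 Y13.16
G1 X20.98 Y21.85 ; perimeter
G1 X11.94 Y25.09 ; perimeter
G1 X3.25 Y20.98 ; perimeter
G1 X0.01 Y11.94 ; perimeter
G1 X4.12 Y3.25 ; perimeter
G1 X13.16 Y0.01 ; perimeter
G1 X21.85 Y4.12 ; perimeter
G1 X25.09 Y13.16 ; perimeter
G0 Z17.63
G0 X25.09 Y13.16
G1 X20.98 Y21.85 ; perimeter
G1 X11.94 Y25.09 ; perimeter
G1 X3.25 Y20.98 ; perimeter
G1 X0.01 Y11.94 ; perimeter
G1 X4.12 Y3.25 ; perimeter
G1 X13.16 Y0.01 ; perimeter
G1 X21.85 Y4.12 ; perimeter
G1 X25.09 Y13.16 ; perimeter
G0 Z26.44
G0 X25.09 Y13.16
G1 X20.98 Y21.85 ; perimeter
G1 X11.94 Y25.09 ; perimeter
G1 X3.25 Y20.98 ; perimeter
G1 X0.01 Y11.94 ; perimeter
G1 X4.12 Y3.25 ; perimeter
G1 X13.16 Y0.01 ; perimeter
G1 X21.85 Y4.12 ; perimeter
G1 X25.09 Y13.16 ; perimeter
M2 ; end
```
solid part
  facet normal 0.0000 0.0000 -1.0000
    outer loop
      vertex 11.94 25.09 0.00
      vertex 20.98 21.85 0.00
      vertex 25.09 13.16 0.00
    endloop
  endfacet
  facet normal 0.0000 0.0000 -1.0000
    outer loop
      vertex 3.25 20.98 0.00
      vertex 11.94 25.09 0.00
      vertex 25.09 13.16 0.00
    endloop
  endfacet
  facet normal 0.0000 0.0000 -1.0000
    outer loop
      vertex 0.01 11.94 0.00
      vertex 3.25 20.98 0.00
      vertex 25.09 13.16 0.00
    endloop
  endfacet
  facet normal 0.0000 0.0000 -1.0000
    outer loop
      vertex 4.12 3.25 0.00
      vertex 0.01 11.94 0.00
      vertex 25.09 13.16 0.00
    endloop
  endfacet
  facet normal 0.0000 0.0000 -1.0000
    outer loop
      vertex 13.16 0.01 0.00
      vertex 4.12 3.25 0.00
      vertex 25.09 13.16 0.00
    endloop
  endfacet
  facet normal 0.0000 0.0000 -1.0000
    outer loop
      vertex 21.85 4.12 0.00
      vertex 13.16 0.01 0.00
      vertex 25.09 13.16 0.00
    endloop
  endfacet
  facet normal 0.0000 0.0000 1.0000
    outer loop
      vertex 25.09 13.16 26.44
      vertex 20.98 21.85 26.44
      vertex 11.94 25.09 26.44
    endloop
  endfacet
  facet normal 0.0000 0.0000 1.0000
    outer loop
      vertex 25.09 13.16 26.44
      vertex 11.94 25.09 26.44
      vertex 3.25 20.98 26.44
    endloop
  endfacet
  facet normal 0.0000 0.0000 1.0000
    outer loop
      vertex 25.09 13.16 26.44
      vertex 3.25 20.98 26.44
      vertex 0.01 11.94 26.44
    endloop
  endfacet
  facet normal 0.0000 0.0000 1.0000
    outer loop
      vertex 25.09 13.16 26.44
      vertex 0.01 11.94 26.44
      vertex 4.12 3.25 26.44
    endloop
  endfacet
  facet normal 0.0000 0.0000 1.0000
    outer loop
      vertex 25.09 13.16 26.44
      vertex 4.12 3.25 26.44
      vertex 13.16 0.01 26.44
    endloop
  endfacet
  facet normal 0.0000 0.0000 1.0000
    outer loop
      vertex 25.09 13.16 26.44
      vertex 13.16 0.01 26.44
      vertex 21.85 4.12 26.44
    endloop
  endfacet
  facet normal 0.9040 0.4275 0.0000
    outer loop
      vertex 25.09 13.16 0.00
      vertex 20.98 21.85 0.00
      vertex 20.98 21.85 26.44
    endloop
  endfacet
  facet normal 0.9040 0.4275 0.0000
    outer loop
      vertex 25.09 13.16 0.00
      vertex 20.98 21.85 26.44
      vertex 25.09 13.16 26.44
    endloop
  endfacet
  facet normal 0.3374 0.9414 0.0000
    outer loop
      vertex 20.98 21.85 0.00
      vertex 11.94 25.09 0.00
      vertex 11.94 25.09 26.44
    endloop
  endfacet
  facet normal 0.3374 0.9414 0.0000
    outer loop
      vertex 20.98 21.85 0.00
      vertex 11.94 25.09 26.44
      vertex 20.98 21.85 26.44
    endloop
  endfacet
  facet normal -0.4275 0.9040 0.0000
    outer loop
      vertex 11.94 25.09 0.00
      vertex 3.25 20.98 0.00
      vertex 3.25 20.98 26.44
    endloop
  endfacet
  facet normal -0.4275 0.9040 0.0000
    outer loop
      vertex 11.94 25.09 0.00
      vertex 3.25 20.98 26.44
      vertex 11.94 25.09 26.44
    endloop
  endfacet
  facet normal -0.9414 0.3374 0.0000
    outer loop
      vertex 3.25 20.98 0.00
      vertex 0.01 11.94 0.00
      vertex 0.01 11.94 26.44
    endloop
  endfacet
  facet normal -0.9414 0.3374 0.0000
    outer loop
      vertex 3.25 20.98 0.00
      vertex 0.01 11.94 26.44
      vertex 3.25 20.98 26.44
    endloop
  endfacet
  facet normal -0.9040 -0.4275 0.0000
    outer loop
      vertex 0.01 11.94 0.00
      vertex 4.12 3.25 0.00
      vertex 4.12 3.25 26.44
    endloop
  endfacet
  facet normal -0.9040 -0.4275 0.0000
    outer loop
      vertex 0.01 11.94 0.00
      vertex 4.12 3.25 26.44
      vertex 0.01 11.94 26.44
    endloop
  endfacet
  facet normal -0.3374 -0.9414 0.0000
    outer loop
      vertex 4.12 3.25 0.00
      vertex 13.16 0.01 0.00
      vertex 13.16 0.01 26.44
    endloop
  endfacet
  facet normal -0.3374 -0.9414 0.0000
    outer loop
      vertex 4.12 3.25 0.00
      vertex 13.16 0.01 26.44
      vertex 4.12 3.25 26.44
    endloop
  endfacet
  facet normal 0.4275 -0.9040 0.0000
    outer loop
      vertex 13.16 0.01 0.00
      vertex 21.85 4.12 0.00
      vertex 21.85 4.12 26.44
    endloop
  endfacet
  facet normal 0.4275 -0.9040 0.0000
    outer loop
      vertex 13.16 0.01 0.00
      vertex 21.85 4.12 26.44
      vertex 13.16 0.01 26.44
    endloop
  endfacet
  facet normal 0.9414 -0.3374 0.0000
    outer loop
      vertex 21.85 4.12 0.00
      vertex 25.09 13.16 0.00
      vertex 25.09 13.16 26.44
    endloop
  endfacet
  facet normal 0.9414 -0.3374 0.0000
    outer loop
      vertex 21.85 4.12 0.00
      vertex 25.09 13.16 26.44
      vertex 21.85 4.12 26.44
    endloop
  endfacet
endsolid part

The G0 Z moves step by Δz≈8.81 mm. Every layer's G1 loop is the same polygon, so the solid is a straight extrusion of it from z=0 to z≈26.4. Closing with flat bottom and top caps and triangulating gives 28 facets — a regular 8-sided prism (a cylinder approximated with 8 flat sides), circumscribed radius ≈ 12.6 mm, height ≈ 26.4 mm.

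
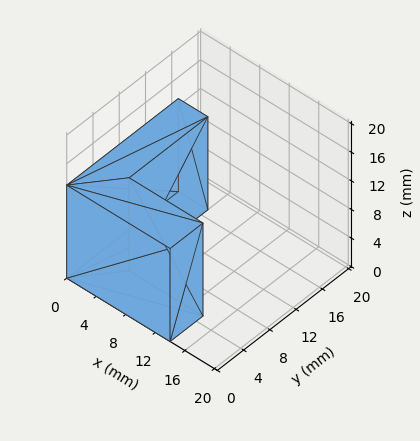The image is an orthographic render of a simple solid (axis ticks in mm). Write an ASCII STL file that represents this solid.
Reading the render: the shape is an L-shaped prism: outer 14 × 17 mm, arm thicknesses ≈ 5 mm (horizontal) and 4 mm (vertical), extruded 13 mm in z (dimensions read to the nearest mm from the axis ticks). For the STL, each face is triangulated and given an outward normal.

solid part
  facet normal 0.0000 0.0000 -1.0000
    outer loop
      vertex 14.000 5.000 0.000
      vertex 14.000 0.000 0.000
      vertex 0.000 0.000 0.000
    endloop
  endfacet
  facet normal 0.0000 0.0000 -1.0000
    outer loop
      vertex 4.000 5.000 0.000
      vertex 14.000 5.000 0.000
      vertex 0.000 0.000 0.000
    endloop
  endfacet
  facet normal 0.0000 0.0000 -1.0000
    outer loop
      vertex 4.000 17.000 0.000
      vertex 4.000 5.000 0.000
      vertex 0.000 0.000 0.000
    endloop
  endfacet
  facet normal 0.0000 0.0000 -1.0000
    outer loop
      vertex 0.000 17.000 0.000
      vertex 4.000 17.000 0.000
      vertex 0.000 0.000 0.000
    endloop
  endfacet
  facet normal 0.0000 0.0000 1.0000
    outer loop
      vertex 0.000 0.000 13.000
      vertex 14.000 0.000 13.000
      vertex 14.000 5.000 13.000
    endloop
  endfacet
  facet normal 0.0000 0.0000 1.0000
    outer loop
      vertex 0.000 0.000 13.000
      vertex 14.000 5.000 13.000
      vertex 4.000 5.000 13.000
    endloop
  endfacet
  facet normal 0.0000 0.0000 1.0000
    outer loop
      vertex 0.000 0.000 13.000
      vertex 4.000 5.000 13.000
      vertex 4.000 17.000 13.000
    endloop
  endfacet
  facet normal 0.0000 0.0000 1.0000
    outer loop
      vertex 0.000 0.000 13.000
      vertex 4.000 17.000 13.000
      vertex 0.000 17.000 13.000
    endloop
  endfacet
  facet normal 0.0000 -1.0000 0.0000
    outer loop
      vertex 0.000 0.000 0.000
      vertex 14.000 0.000 0.000
      vertex 14.000 0.000 13.000
    endloop
  endfacet
  facet normal 0.0000 -1.0000 0.0000
    outer loop
      vertex 0.000 0.000 0.000
      vertex 14.000 0.000 13.000
      vertex 0.000 0.000 13.000
    endloop
  endfacet
  facet normal 1.0000 0.0000 0.0000
    outer loop
      vertex 14.000 0.000 0.000
      vertex 14.000 5.000 0.000
      vertex 14.000 5.000 13.000
    endloop
  endfacet
  facet normal 1.0000 0.0000 0.0000
    outer loop
      vertex 14.000 0.000 0.000
      vertex 14.000 5.000 13.000
      vertex 14.000 0.000 13.000
    endloop
  endfacet
  facet normal 0.0000 1.0000 0.0000
    outer loop
      vertex 14.000 5.000 0.000
      vertex 4.000 5.000 0.000
      vertex 4.000 5.000 13.000
    endloop
  endfacet
  facet normal 0.0000 1.0000 0.0000
    outer loop
      vertex 14.000 5.000 0.000
      vertex 4.000 5.000 13.000
      vertex 14.000 5.000 13.000
    endloop
  endfacet
  facet normal 1.0000 0.0000 0.0000
    outer loop
      vertex 4.000 5.000 0.000
      vertex 4.000 17.000 0.000
      vertex 4.000 17.000 13.000
    endloop
  endfacet
  facet normal 1.0000 0.0000 0.0000
    outer loop
      vertex 4.000 5.000 0.000
      vertex 4.000 17.000 13.000
      vertex 4.000 5.000 13.000
    endloop
  endfacet
  facet normal 0.0000 1.0000 0.0000
    outer loop
      vertex 4.000 17.000 0.000
      vertex 0.000 17.000 0.000
      vertex 0.000 17.000 13.000
    endloop
  endfacet
  facet normal 0.0000 1.0000 0.0000
    outer loop
      vertex 4.000 17.000 0.000
      vertex 0.000 17.000 13.000
      vertex 4.000 17.000 13.000
    endloop
  endfacet
  facet normal -1.0000 0.0000 0.0000
    outer loop
      vertex 0.000 17.000 0.000
      vertex 0.000 0.000 0.000
      vertex 0.000 0.000 13.000
    endloop
  endfacet
  facet normal -1.0000 0.0000 0.0000
    outer loop
      vertex 0.000 17.000 0.000
      vertex 0.000 0.000 13.000
      vertex 0.000 17.000 13.000
    endloop
  endfacet
endsolid part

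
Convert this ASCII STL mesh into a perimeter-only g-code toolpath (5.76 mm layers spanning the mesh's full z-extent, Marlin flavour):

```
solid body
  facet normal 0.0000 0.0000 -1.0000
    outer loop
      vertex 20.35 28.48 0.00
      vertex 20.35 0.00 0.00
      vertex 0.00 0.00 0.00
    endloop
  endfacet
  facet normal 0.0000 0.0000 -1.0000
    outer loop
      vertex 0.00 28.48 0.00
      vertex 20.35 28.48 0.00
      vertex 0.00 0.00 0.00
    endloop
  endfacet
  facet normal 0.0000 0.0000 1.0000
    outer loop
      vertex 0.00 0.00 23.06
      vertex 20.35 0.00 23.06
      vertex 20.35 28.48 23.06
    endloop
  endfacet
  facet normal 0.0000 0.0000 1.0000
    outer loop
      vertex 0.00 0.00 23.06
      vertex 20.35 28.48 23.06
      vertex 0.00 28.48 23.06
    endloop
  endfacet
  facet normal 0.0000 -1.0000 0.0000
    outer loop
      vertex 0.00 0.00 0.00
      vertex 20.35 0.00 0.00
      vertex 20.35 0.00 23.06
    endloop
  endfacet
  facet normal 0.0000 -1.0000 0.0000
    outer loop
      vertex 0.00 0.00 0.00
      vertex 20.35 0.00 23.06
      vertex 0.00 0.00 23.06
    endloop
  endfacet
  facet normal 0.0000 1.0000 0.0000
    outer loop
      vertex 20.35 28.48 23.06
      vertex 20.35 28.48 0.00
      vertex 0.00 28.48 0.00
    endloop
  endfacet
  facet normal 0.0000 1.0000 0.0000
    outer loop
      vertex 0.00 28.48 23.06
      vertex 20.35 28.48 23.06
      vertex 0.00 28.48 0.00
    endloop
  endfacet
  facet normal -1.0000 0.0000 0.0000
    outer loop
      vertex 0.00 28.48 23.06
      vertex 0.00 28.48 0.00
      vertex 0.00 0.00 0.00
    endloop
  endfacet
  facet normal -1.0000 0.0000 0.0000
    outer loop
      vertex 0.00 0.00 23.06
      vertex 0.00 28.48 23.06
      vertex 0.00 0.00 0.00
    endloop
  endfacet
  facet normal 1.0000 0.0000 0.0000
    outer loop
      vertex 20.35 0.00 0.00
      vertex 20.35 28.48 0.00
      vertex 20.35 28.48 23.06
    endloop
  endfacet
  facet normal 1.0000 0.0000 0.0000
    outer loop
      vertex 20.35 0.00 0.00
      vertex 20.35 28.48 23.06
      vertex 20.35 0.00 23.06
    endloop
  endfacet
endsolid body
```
; perimeter-only toolpath
G21 ; units = mm
G90 ; absolute positioning
G28 ; home
; layer 1
G0 Z5.76
G0 X0.00 Y0.00
G1 X20.35 Y0.00
G1 X20.35 Y28.48
G1 X0.00 Y28.48
G1 X0.00 Y0.00
; layer 2
G0 Z11.53
G0 X0.00 Y0.00
G1 X20.35 Y0.00
G1 X20.35 Y28.48
G1 X0.00 Y28.48
G1 X0.00 Y0.00
; layer 3
G0 Z17.29
G0 X0.00 Y0.00
G1 X20.35 Y0.00
G1 X20.35 Y28.48
G1 X0.00 Y28.48
G1 X0.00 Y0.00
; layer 4
G0 Z23.06
G0 X0.00 Y0.00
G1 X20.35 Y0.00
G1 X20.35 Y28.48
G1 X0.00 Y28.48
G1 X0.00 Y0.00
M2 ; end

The solid is a rectangular box, roughly 20.4 × 28.5 mm footprint and 23.1 mm tall. Slicing at Δz = 5.76 mm — 4 equal slices spanning the solid's height, so layer i sits at z = i·h/4 — gives 4 non-empty perimeters. Each is a 4-segment closed polygon; G0 lifts to the layer z and rapids to the start vertex, then G1 traces the edges.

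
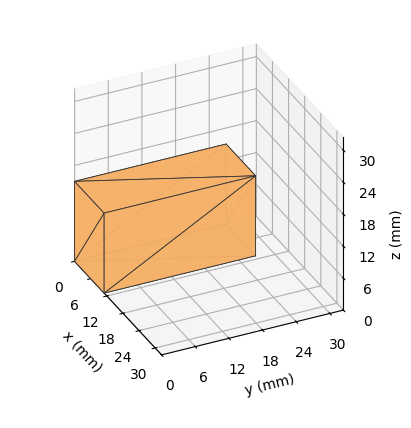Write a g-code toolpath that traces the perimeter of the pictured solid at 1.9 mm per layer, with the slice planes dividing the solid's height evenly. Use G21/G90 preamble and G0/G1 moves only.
Reading the render: the shape is a rectangular box, roughly 11 × 27 mm footprint and 15 mm tall (dimensions read to the nearest mm from the axis ticks). For the g-code, the solid's height is divided into equal slices at the stated Δz and each level perimeter traced with G1 moves after a G0 lift.

; perimeter-only toolpath
G21 ; units = mm
G90 ; absolute positioning
G28 ; home
; layer 1
G0 Z1.9
G0 X0.0 Y0.0
G1 X11.0 Y0.0
G1 X11.0 Y27.0
G1 X0.0 Y27.0
G1 X0.0 Y0.0
; layer 2
G0 Z3.8
G0 X0.0 Y0.0
G1 X11.0 Y0.0
G1 X11.0 Y27.0
G1 X0.0 Y27.0
G1 X0.0 Y0.0
; layer 3
G0 Z5.6
G0 X0.0 Y0.0
G1 X11.0 Y0.0
G1 X11.0 Y27.0
G1 X0.0 Y27.0
G1 X0.0 Y0.0
; layer 4
G0 Z7.5
G0 X0.0 Y0.0
G1 X11.0 Y0.0
G1 X11.0 Y27.0
G1 X0.0 Y27.0
G1 X0.0 Y0.0
; layer 5
G0 Z9.4
G0 X0.0 Y0.0
G1 X11.0 Y0.0
G1 X11.0 Y27.0
G1 X0.0 Y27.0
G1 X0.0 Y0.0
; layer 6
G0 Z11.2
G0 X0.0 Y0.0
G1 X11.0 Y0.0
G1 X11.0 Y27.0
G1 X0.0 Y27.0
G1 X0.0 Y0.0
; layer 7
G0 Z13.1
G0 X0.0 Y0.0
G1 X11.0 Y0.0
G1 X11.0 Y27.0
G1 X0.0 Y27.0
G1 X0.0 Y0.0
; layer 8
G0 Z15.0
G0 X0.0 Y0.0
G1 X11.0 Y0.0
G1 X11.0 Y27.0
G1 X0.0 Y27.0
G1 X0.0 Y0.0
M2 ; end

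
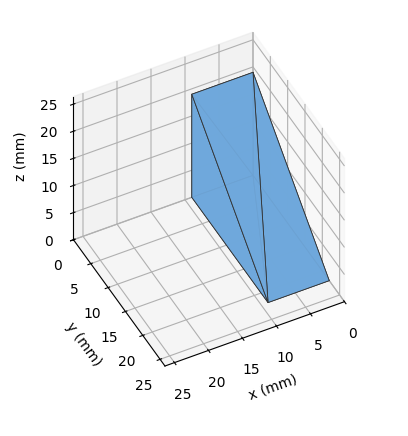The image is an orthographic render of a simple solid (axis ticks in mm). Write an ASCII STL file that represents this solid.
Reading the render: the shape is a wedge (ramp): 9 × 22 mm base, rising to 19 mm along the y=0 edge and sloping linearly to z=0 at y=22 (dimensions read to the nearest mm from the axis ticks). For the STL, each face is triangulated and given an outward normal.

solid part
  facet normal 0.0000 0.0000 -1.0000
    outer loop
      vertex 9.00 22.00 0.00
      vertex 9.00 0.00 0.00
      vertex 0.00 0.00 0.00
    endloop
  endfacet
  facet normal 0.0000 0.0000 -1.0000
    outer loop
      vertex 0.00 22.00 0.00
      vertex 9.00 22.00 0.00
      vertex 0.00 0.00 0.00
    endloop
  endfacet
  facet normal 0.0000 -1.0000 0.0000
    outer loop
      vertex 0.00 0.00 0.00
      vertex 9.00 0.00 0.00
      vertex 9.00 0.00 19.00
    endloop
  endfacet
  facet normal 0.0000 -1.0000 0.0000
    outer loop
      vertex 0.00 0.00 0.00
      vertex 9.00 0.00 19.00
      vertex 0.00 0.00 19.00
    endloop
  endfacet
  facet normal 0.0000 0.6536 0.7568
    outer loop
      vertex 0.00 0.00 19.00
      vertex 9.00 0.00 19.00
      vertex 9.00 22.00 0.00
    endloop
  endfacet
  facet normal 0.0000 0.6536 0.7568
    outer loop
      vertex 0.00 0.00 19.00
      vertex 9.00 22.00 0.00
      vertex 0.00 22.00 0.00
    endloop
  endfacet
  facet normal -1.0000 0.0000 0.0000
    outer loop
      vertex 0.00 0.00 19.00
      vertex 0.00 22.00 0.00
      vertex 0.00 0.00 0.00
    endloop
  endfacet
  facet normal 1.0000 0.0000 0.0000
    outer loop
      vertex 9.00 0.00 0.00
      vertex 9.00 22.00 0.00
      vertex 9.00 0.00 19.00
    endloop
  endfacet
endsolid part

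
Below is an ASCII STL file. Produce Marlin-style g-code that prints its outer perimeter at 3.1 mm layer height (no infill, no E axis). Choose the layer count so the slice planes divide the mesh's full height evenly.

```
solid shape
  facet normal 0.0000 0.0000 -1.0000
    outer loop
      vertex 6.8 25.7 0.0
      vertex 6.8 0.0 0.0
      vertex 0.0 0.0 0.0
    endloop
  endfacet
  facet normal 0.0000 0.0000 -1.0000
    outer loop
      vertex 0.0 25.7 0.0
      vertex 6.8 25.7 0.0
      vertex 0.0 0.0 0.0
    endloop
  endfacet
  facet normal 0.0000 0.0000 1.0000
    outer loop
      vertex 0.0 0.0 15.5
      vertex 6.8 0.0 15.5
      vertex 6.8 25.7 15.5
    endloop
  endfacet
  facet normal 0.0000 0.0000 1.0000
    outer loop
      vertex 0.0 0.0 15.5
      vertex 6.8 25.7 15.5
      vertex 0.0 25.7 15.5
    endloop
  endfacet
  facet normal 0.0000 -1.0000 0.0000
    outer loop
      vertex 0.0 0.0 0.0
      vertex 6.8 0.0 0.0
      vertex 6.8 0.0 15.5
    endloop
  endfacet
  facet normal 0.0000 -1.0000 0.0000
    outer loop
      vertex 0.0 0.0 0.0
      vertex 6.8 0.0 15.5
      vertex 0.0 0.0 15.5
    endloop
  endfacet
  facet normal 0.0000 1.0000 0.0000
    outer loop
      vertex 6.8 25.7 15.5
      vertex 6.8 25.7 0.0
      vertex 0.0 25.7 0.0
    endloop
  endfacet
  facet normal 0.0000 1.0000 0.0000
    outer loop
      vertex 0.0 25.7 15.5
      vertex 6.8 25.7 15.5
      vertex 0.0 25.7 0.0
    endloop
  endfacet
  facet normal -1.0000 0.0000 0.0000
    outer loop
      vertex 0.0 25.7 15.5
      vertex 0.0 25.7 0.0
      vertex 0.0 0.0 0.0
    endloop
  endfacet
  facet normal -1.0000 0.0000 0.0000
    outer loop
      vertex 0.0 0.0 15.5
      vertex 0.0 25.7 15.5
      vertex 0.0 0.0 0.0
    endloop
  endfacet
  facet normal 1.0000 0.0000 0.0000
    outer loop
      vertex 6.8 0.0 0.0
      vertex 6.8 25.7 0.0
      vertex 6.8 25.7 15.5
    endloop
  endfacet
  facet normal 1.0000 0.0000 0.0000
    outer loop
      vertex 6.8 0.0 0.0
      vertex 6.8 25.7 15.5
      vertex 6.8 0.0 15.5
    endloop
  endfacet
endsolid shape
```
; perimeter-only toolpath
G21 ; units = mm
G90 ; absolute positioning
G28 ; home
; layer 1
G0 Z3.1
G0 X0.0 Y0.0
G1 X6.8 Y0.0
G1 X6.8 Y25.7
G1 X0.0 Y25.7
G1 X0.0 Y0.0
; layer 2
G0 Z6.2
G0 X0.0 Y0.0
G1 X6.8 Y0.0
G1 X6.8 Y25.7
G1 X0.0 Y25.7
G1 X0.0 Y0.0
; layer 3
G0 Z9.3
G0 X0.0 Y0.0
G1 X6.8 Y0.0
G1 X6.8 Y25.7
G1 X0.0 Y25.7
G1 X0.0 Y0.0
; layer 4
G0 Z12.4
G0 X0.0 Y0.0
G1 X6.8 Y0.0
G1 X6.8 Y25.7
G1 X0.0 Y25.7
G1 X0.0 Y0.0
; layer 5
G0 Z15.5
G0 X0.0 Y0.0
G1 X6.8 Y0.0
G1 X6.8 Y25.7
G1 X0.0 Y25.7
G1 X0.0 Y0.0
M2 ; end

The solid is a rectangular box, roughly 6.8 × 25.7 mm footprint and 15.5 mm tall. Slicing at Δz = 3.1 mm — 5 equal slices spanning the solid's height, so layer i sits at z = i·h/5 — gives 5 non-empty perimeters. Each is a 4-segment closed polygon; G0 lifts to the layer z and rapids to the start vertex, then G1 traces the edges.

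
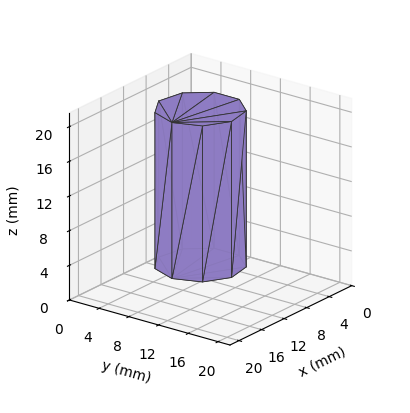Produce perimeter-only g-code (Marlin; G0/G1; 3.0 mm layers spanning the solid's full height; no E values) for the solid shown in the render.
Reading the render: the shape is a regular 9-sided prism (a cylinder approximated with 9 flat sides), circumscribed radius ≈ 5 mm, height ≈ 18 mm (dimensions read to the nearest mm from the axis ticks). For the g-code, the solid's height is divided into equal slices at the stated Δz and each level perimeter traced with G1 moves after a G0 lift.

; perimeter-only toolpath
G21 ; units = mm
G90 ; absolute positioning
G28 ; home
; layer 1
G0 Z3.0
G0 X10.0 Y5.0
G1 X8.8 Y8.2
G1 X5.9 Y9.9
G1 X2.5 Y9.3
G1 X0.3 Y6.7
G1 X0.3 Y3.3
G1 X2.5 Y0.7
G1 X5.9 Y0.1
G1 X8.8 Y1.8
G1 X10.0 Y5.0
; layer 2
G0 Z6.0
G0 X10.0 Y5.0
G1 X8.8 Y8.2
G1 X5.9 Y9.9
G1 X2.5 Y9.3
G1 X0.3 Y6.7
G1 X0.3 Y3.3
G1 X2.5 Y0.7
G1 X5.9 Y0.1
G1 X8.8 Y1.8
G1 X10.0 Y5.0
; layer 3
G0 Z9.0
G0 X10.0 Y5.0
G1 X8.8 Y8.2
G1 X5.9 Y9.9
G1 X2.5 Y9.3
G1 X0.3 Y6.7
G1 X0.3 Y3.3
G1 X2.5 Y0.7
G1 X5.9 Y0.1
G1 X8.8 Y1.8
G1 X10.0 Y5.0
; layer 4
G0 Z12.0
G0 X10.0 Y5.0
G1 X8.8 Y8.2
G1 X5.9 Y9.9
G1 X2.5 Y9.3
G1 X0.3 Y6.7
G1 X0.3 Y3.3
G1 X2.5 Y0.7
G1 X5.9 Y0.1
G1 X8.8 Y1.8
G1 X10.0 Y5.0
; layer 5
G0 Z15.0
G0 X10.0 Y5.0
G1 X8.8 Y8.2
G1 X5.9 Y9.9
G1 X2.5 Y9.3
G1 X0.3 Y6.7
G1 X0.3 Y3.3
G1 X2.5 Y0.7
G1 X5.9 Y0.1
G1 X8.8 Y1.8
G1 X10.0 Y5.0
; layer 6
G0 Z18.0
G0 X10.0 Y5.0
G1 X8.8 Y8.2
G1 X5.9 Y9.9
G1 X2.5 Y9.3
G1 X0.3 Y6.7
G1 X0.3 Y3.3
G1 X2.5 Y0.7
G1 X5.9 Y0.1
G1 X8.8 Y1.8
G1 X10.0 Y5.0
M2 ; end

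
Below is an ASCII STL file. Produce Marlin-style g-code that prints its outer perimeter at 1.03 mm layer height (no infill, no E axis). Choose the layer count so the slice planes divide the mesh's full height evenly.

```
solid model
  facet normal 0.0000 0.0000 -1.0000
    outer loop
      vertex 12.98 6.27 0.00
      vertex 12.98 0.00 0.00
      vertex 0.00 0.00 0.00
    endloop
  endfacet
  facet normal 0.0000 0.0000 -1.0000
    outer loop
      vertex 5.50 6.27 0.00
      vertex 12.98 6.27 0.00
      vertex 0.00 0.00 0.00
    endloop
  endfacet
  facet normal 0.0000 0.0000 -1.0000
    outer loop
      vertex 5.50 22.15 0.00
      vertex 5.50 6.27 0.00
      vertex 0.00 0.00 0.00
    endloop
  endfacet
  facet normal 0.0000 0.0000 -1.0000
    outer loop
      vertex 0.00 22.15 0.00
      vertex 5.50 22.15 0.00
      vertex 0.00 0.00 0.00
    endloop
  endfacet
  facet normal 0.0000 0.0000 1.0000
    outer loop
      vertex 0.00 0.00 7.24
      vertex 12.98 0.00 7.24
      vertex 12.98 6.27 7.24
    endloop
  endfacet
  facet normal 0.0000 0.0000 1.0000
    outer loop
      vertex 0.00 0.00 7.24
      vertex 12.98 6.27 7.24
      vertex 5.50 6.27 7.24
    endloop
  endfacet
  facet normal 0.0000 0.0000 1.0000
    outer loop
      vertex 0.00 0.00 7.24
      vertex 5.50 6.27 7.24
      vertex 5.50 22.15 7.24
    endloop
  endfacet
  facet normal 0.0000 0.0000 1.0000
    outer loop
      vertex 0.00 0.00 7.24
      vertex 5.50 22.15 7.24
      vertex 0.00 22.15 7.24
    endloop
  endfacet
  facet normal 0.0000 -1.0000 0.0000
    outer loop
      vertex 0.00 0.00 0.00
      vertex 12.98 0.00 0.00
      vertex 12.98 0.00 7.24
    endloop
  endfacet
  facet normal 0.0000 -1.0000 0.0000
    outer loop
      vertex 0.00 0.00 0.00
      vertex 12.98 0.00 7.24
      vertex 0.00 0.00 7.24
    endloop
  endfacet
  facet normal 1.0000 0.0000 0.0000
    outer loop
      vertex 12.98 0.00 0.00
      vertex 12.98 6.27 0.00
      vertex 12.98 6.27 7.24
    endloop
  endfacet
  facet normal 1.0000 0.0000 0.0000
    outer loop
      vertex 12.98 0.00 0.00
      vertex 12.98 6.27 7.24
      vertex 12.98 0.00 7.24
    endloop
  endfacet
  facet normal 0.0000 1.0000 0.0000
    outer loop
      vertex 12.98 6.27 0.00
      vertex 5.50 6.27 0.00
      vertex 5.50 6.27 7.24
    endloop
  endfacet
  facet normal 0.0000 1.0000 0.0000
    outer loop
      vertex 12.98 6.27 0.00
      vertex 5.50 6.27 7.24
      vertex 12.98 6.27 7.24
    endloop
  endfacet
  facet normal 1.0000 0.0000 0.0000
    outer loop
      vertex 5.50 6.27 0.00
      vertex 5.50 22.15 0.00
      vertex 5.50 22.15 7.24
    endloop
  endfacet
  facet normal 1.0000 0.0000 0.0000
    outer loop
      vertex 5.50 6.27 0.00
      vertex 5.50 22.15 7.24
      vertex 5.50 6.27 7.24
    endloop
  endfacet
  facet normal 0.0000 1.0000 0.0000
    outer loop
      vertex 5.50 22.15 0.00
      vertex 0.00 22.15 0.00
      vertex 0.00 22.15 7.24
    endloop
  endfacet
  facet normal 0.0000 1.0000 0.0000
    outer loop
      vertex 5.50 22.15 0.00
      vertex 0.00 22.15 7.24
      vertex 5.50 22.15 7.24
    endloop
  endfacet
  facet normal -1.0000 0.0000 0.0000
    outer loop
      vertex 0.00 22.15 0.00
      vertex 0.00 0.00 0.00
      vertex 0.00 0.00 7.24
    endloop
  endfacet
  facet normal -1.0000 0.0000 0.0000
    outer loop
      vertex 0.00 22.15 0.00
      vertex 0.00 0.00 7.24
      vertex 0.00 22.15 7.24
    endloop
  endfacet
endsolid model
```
; perimeter-only toolpath
G21 ; units = mm
G90 ; absolute positioning
G28 ; home
; layer 1
G0 Z1.03
G0 X0.00 Y0.00
G1 X12.98 Y0.00
G1 X12.98 Y6.27
G1 X5.50 Y6.27
G1 X5.50 Y22.15
G1 X0.00 Y22.15
G1 X0.00 Y0.00
; layer 2
G0 Z2.07
G0 X0.00 Y0.00
G1 X12.98 Y0.00
G1 X12.98 Y6.27
G1 X5.50 Y6.27
G1 X5.50 Y22.15
G1 X0.00 Y22.15
G1 X0.00 Y0.00
; layer 3
G0 Z3.10
G0 X0.00 Y0.00
G1 X12.98 Y0.00
G1 X12.98 Y6.27
G1 X5.50 Y6.27
G1 X5.50 Y22.15
G1 X0.00 Y22.15
G1 X0.00 Y0.00
; layer 4
G0 Z4.14
G0 X0.00 Y0.00
G1 X12.98 Y0.00
G1 X12.98 Y6.27
G1 X5.50 Y6.27
G1 X5.50 Y22.15
G1 X0.00 Y22.15
G1 X0.00 Y0.00
; layer 5
G0 Z5.17
G0 X0.00 Y0.00
G1 X12.98 Y0.00
G1 X12.98 Y6.27
G1 X5.50 Y6.27
G1 X5.50 Y22.15
G1 X0.00 Y22.15
G1 X0.00 Y0.00
; layer 6
G0 Z6.21
G0 X0.00 Y0.00
G1 X12.98 Y0.00
G1 X12.98 Y6.27
G1 X5.50 Y6.27
G1 X5.50 Y22.15
G1 X0.00 Y22.15
G1 X0.00 Y0.00
; layer 7
G0 Z7.24
G0 X0.00 Y0.00
G1 X12.98 Y0.00
G1 X12.98 Y6.27
G1 X5.50 Y6.27
G1 X5.50 Y22.15
G1 X0.00 Y22.15
G1 X0.00 Y0.00
M2 ; end

The solid is an L-shaped prism: outer 13 × 22.1 mm, arm thicknesses ≈ 6.27 mm (horizontal) and 5.5 mm (vertical), extruded 7.24 mm in z. Slicing at Δz = 1.03 mm — 7 equal slices spanning the solid's height, so layer i sits at z = i·h/7 — gives 7 non-empty perimeters. Each is a 6-segment closed polygon; G0 lifts to the layer z and rapids to the start vertex, then G1 traces the edges.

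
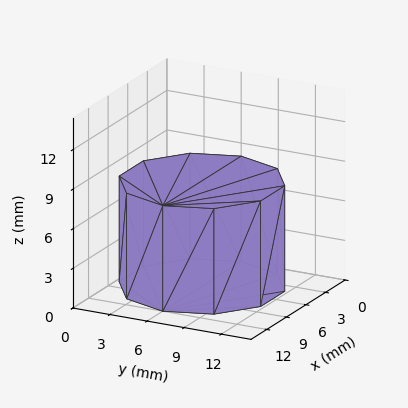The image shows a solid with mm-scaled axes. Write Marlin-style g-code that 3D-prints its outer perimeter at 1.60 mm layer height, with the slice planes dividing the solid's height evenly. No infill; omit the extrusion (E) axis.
Reading the render: the shape is a regular 10-sided prism (a cylinder approximated with 10 flat sides), circumscribed radius ≈ 6 mm, height ≈ 8 mm (dimensions read to the nearest mm from the axis ticks). For the g-code, the solid's height is divided into equal slices at the stated Δz and each level perimeter traced with G1 moves after a G0 lift.

; perimeter-only toolpath
G21 ; units = mm
G90 ; absolute positioning
G28 ; home
; layer 1
G0 Z1.60
G0 X12.00 Y6.00
G1 X10.85 Y9.53
G1 X7.85 Y11.71
G1 X4.15 Y11.71
G1 X1.15 Y9.53
G1 X0.00 Y6.00
G1 X1.15 Y2.47
G1 X4.15 Y0.29
G1 X7.85 Y0.29
G1 X10.85 Y2.47
G1 X12.00 Y6.00
; layer 2
G0 Z3.20
G0 X12.00 Y6.00
G1 X10.85 Y9.53
G1 X7.85 Y11.71
G1 X4.15 Y11.71
G1 X1.15 Y9.53
G1 X0.00 Y6.00
G1 X1.15 Y2.47
G1 X4.15 Y0.29
G1 X7.85 Y0.29
G1 X10.85 Y2.47
G1 X12.00 Y6.00
; layer 3
G0 Z4.80
G0 X12.00 Y6.00
G1 X10.85 Y9.53
G1 X7.85 Y11.71
G1 X4.15 Y11.71
G1 X1.15 Y9.53
G1 X0.00 Y6.00
G1 X1.15 Y2.47
G1 X4.15 Y0.29
G1 X7.85 Y0.29
G1 X10.85 Y2.47
G1 X12.00 Y6.00
; layer 4
G0 Z6.40
G0 X12.00 Y6.00
G1 X10.85 Y9.53
G1 X7.85 Y11.71
G1 X4.15 Y11.71
G1 X1.15 Y9.53
G1 X0.00 Y6.00
G1 X1.15 Y2.47
G1 X4.15 Y0.29
G1 X7.85 Y0.29
G1 X10.85 Y2.47
G1 X12.00 Y6.00
; layer 5
G0 Z8.00
G0 X12.00 Y6.00
G1 X10.85 Y9.53
G1 X7.85 Y11.71
G1 X4.15 Y11.71
G1 X1.15 Y9.53
G1 X0.00 Y6.00
G1 X1.15 Y2.47
G1 X4.15 Y0.29
G1 X7.85 Y0.29
G1 X10.85 Y2.47
G1 X12.00 Y6.00
M2 ; end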